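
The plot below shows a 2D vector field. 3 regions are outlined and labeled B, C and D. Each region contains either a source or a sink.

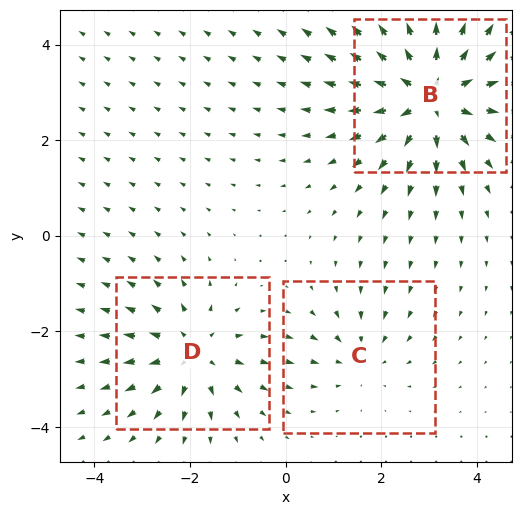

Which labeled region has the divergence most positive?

B

Divergence at each region's feature centre — B: about +5, C: about -2, D: about +3. Region B is most positive.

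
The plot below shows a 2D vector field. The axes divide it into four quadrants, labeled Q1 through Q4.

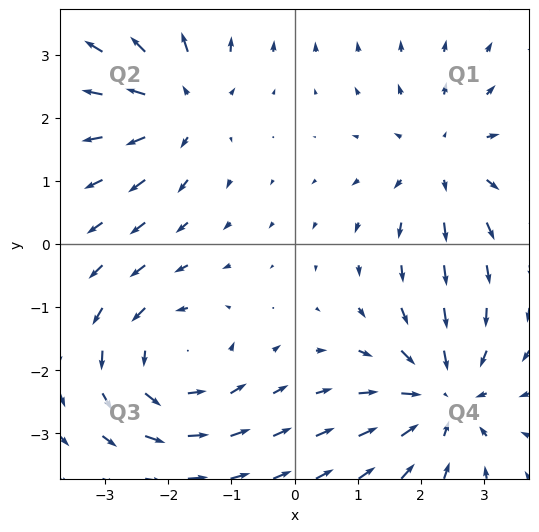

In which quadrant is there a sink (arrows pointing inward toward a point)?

The sink sits at approximately (2.4, -2.4), which lies in quadrant Q4. The divergence there is about -4, negative as expected for a sink.

Q4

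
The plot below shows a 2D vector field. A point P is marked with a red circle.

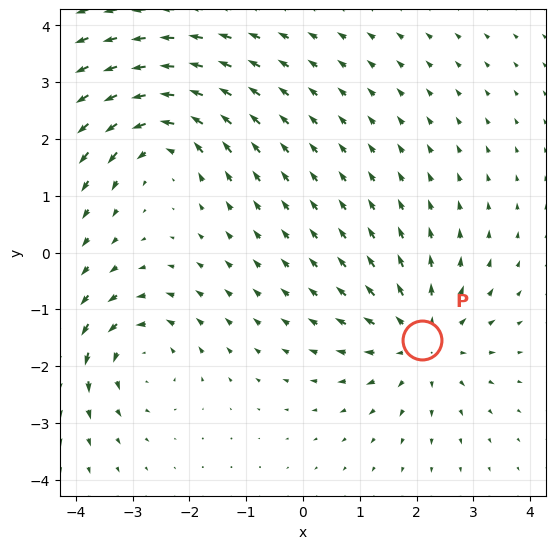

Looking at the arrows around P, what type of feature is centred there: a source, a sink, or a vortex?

At P (2.1, -1.5) the arrows spread outward. Divergence about +4, curl ≈0 — positive divergence with near-zero curl is a source.

source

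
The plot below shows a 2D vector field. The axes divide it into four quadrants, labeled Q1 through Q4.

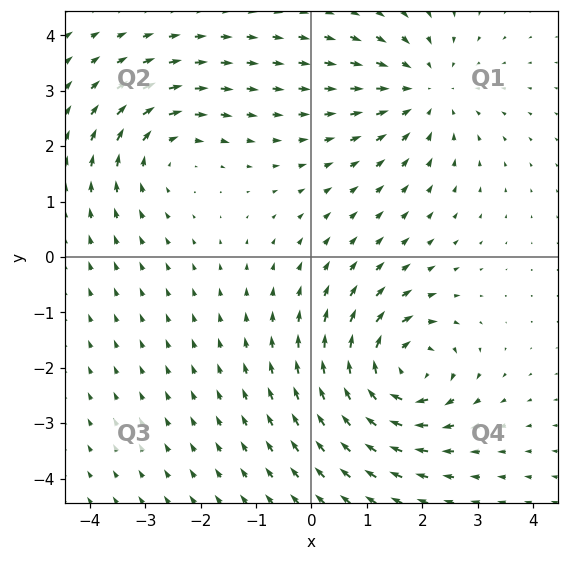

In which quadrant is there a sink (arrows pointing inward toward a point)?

The sink sits at approximately (2.1, 3.0), which lies in quadrant Q1. The divergence there is about -3, negative as expected for a sink.

Q1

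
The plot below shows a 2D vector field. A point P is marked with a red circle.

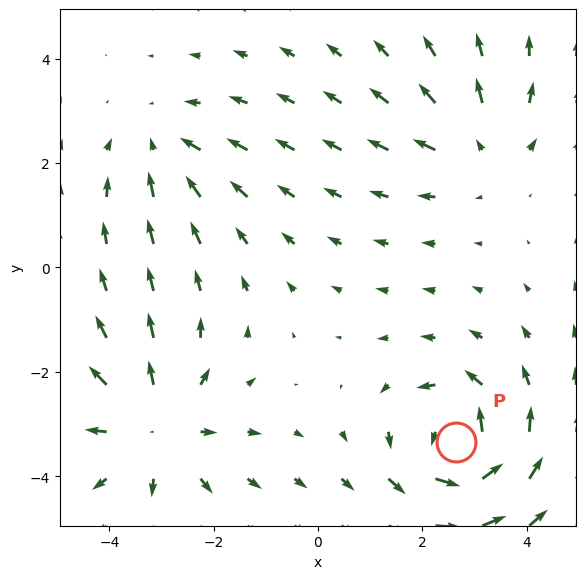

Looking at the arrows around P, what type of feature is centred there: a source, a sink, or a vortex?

vortex

At P (2.7, -3.3) the arrows circulate counterclockwise. Divergence ≈0, curl about +5 — near-zero divergence with nonzero curl is a vortex.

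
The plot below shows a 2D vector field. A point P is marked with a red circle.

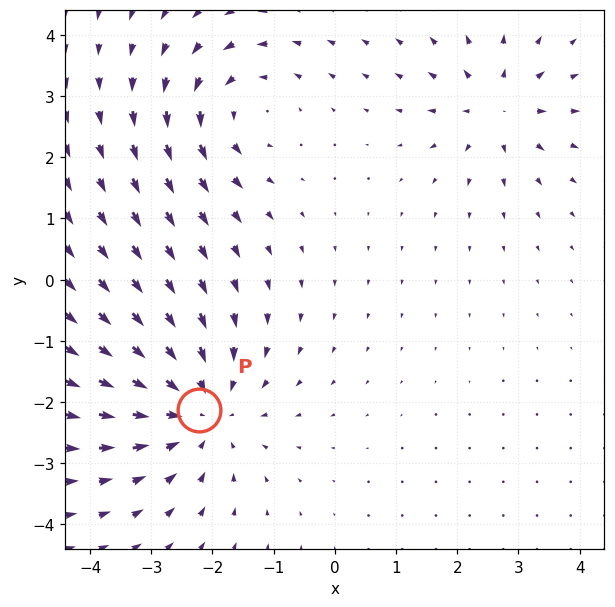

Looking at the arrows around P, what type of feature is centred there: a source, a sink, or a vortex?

At P (-2.2, -2.1) the arrows converge inward. Divergence about -4, curl ≈0 — negative divergence with near-zero curl is a sink.

sink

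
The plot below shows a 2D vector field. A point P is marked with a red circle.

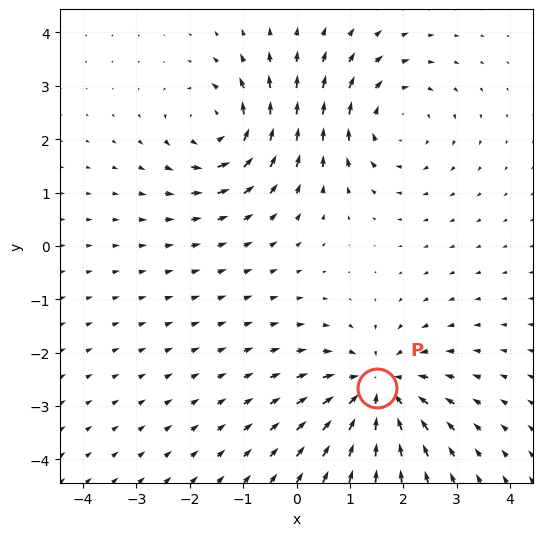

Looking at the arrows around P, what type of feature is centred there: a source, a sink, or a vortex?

sink

At P (1.5, -2.7) the arrows converge inward. Divergence about -4, curl ≈0 — negative divergence with near-zero curl is a sink.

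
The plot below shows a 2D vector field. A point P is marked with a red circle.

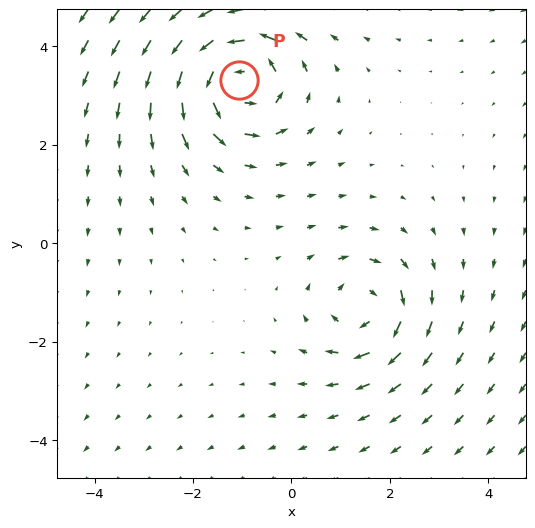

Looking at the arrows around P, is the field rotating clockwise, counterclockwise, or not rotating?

counterclockwise

Near P at (-1.1, 3.3) the arrows circulate counterclockwise. The curl (z-component) there is about +5; positive curl means counterclockwise rotation.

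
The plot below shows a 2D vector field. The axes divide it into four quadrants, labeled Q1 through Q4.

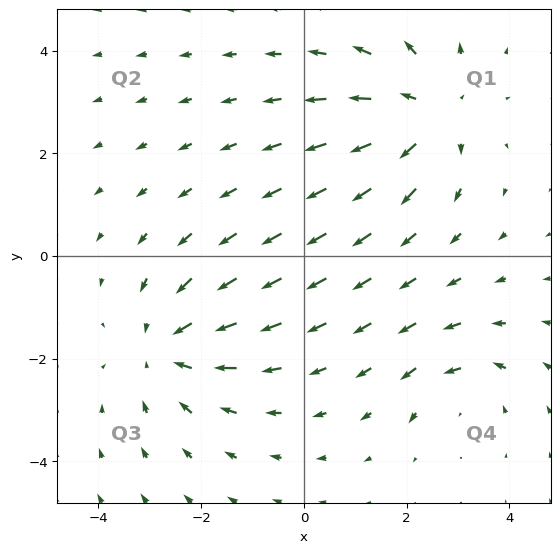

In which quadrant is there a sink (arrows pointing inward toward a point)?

Q3

The sink sits at approximately (-2.6, -1.8), which lies in quadrant Q3. The divergence there is about -3, negative as expected for a sink.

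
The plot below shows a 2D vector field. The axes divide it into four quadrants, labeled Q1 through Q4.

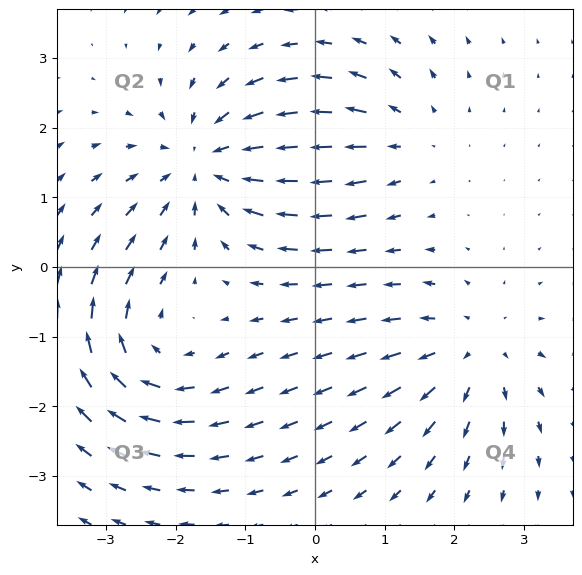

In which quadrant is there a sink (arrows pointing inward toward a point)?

Q2

The sink sits at approximately (-1.5, 1.5), which lies in quadrant Q2. The divergence there is about -4, negative as expected for a sink.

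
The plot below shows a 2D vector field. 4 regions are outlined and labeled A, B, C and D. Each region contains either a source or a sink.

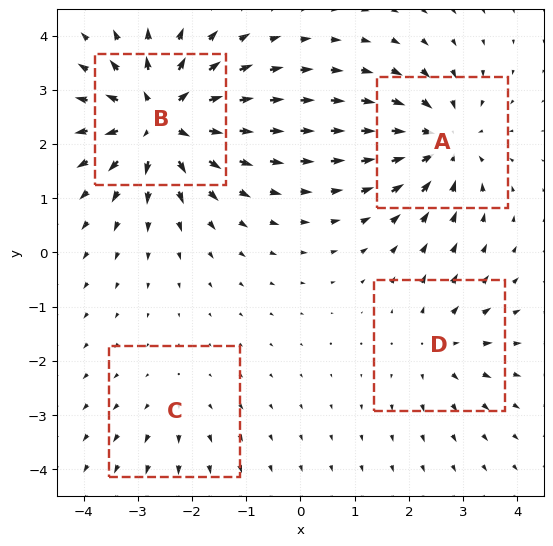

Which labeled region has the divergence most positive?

Divergence at each region's feature centre — A: about -5, B: about +8, C: about +2, D: about +3. Region B is most positive.

B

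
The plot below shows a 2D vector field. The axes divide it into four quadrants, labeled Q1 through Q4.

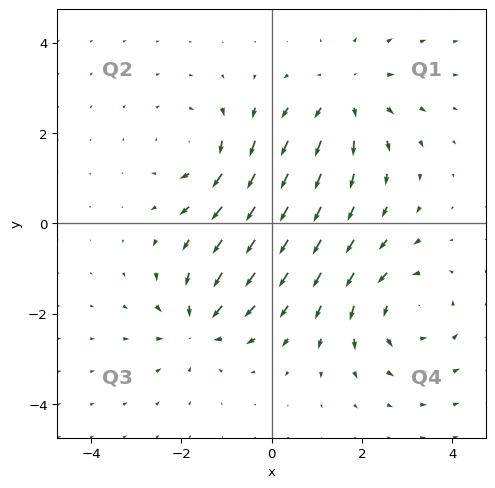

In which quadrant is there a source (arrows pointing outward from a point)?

The source sits at approximately (1.6, 2.8), which lies in quadrant Q1. The divergence there is about +3, positive as expected for a source.

Q1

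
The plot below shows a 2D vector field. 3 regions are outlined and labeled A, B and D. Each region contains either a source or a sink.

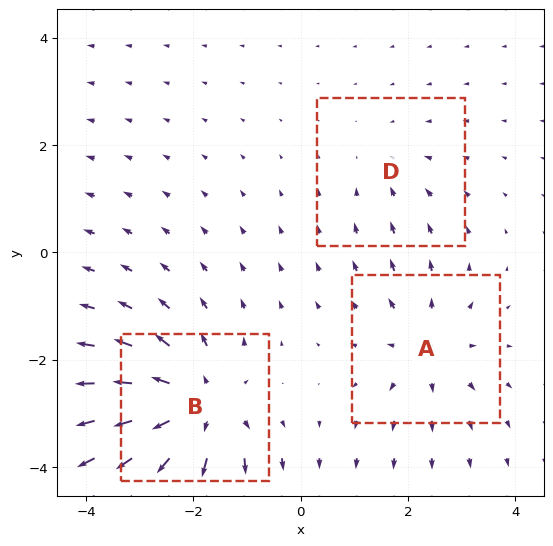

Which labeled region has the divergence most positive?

Divergence at each region's feature centre — A: about +3, B: about +5, D: about -2. Region B is most positive.

B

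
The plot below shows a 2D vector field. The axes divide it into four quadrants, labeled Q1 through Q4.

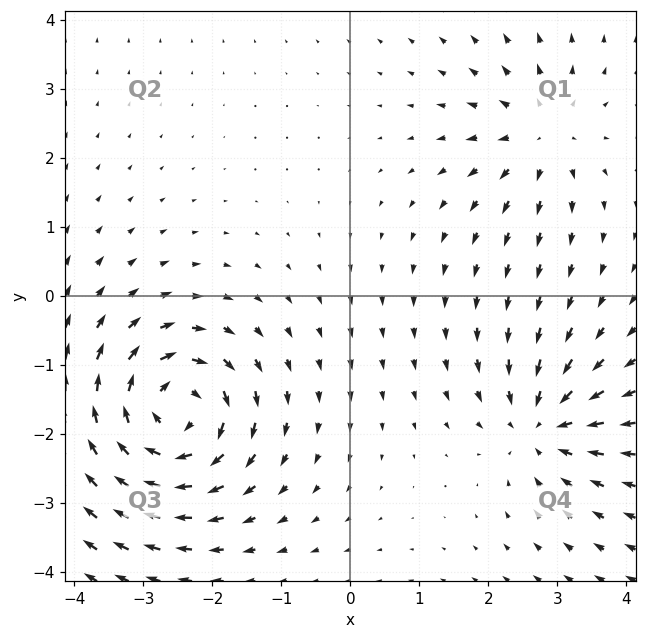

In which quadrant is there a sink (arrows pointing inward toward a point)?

The sink sits at approximately (2.8, -1.9), which lies in quadrant Q4. The divergence there is about -4, negative as expected for a sink.

Q4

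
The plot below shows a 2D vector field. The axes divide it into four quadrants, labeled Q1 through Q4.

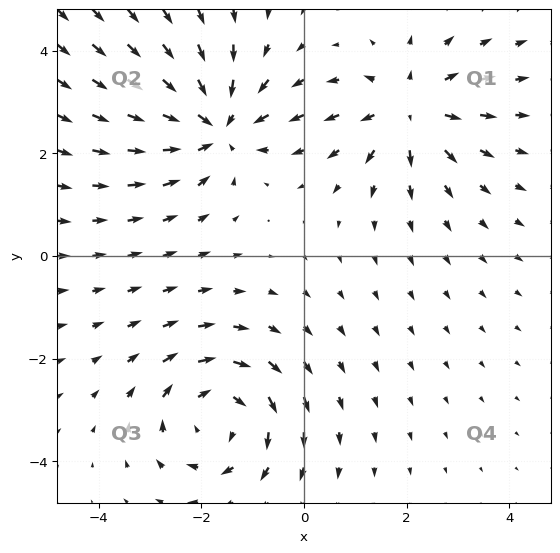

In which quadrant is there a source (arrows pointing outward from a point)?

The source sits at approximately (2.1, 2.9), which lies in quadrant Q1. The divergence there is about +4, positive as expected for a source.

Q1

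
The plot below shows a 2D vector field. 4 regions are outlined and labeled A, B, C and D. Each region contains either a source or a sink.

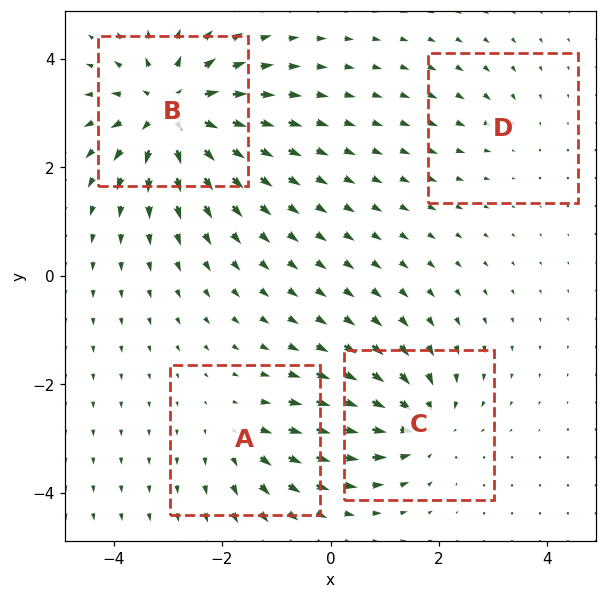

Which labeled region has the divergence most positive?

Divergence at each region's feature centre — A: about +3, B: about +8, C: about -5, D: about -2. Region B is most positive.

B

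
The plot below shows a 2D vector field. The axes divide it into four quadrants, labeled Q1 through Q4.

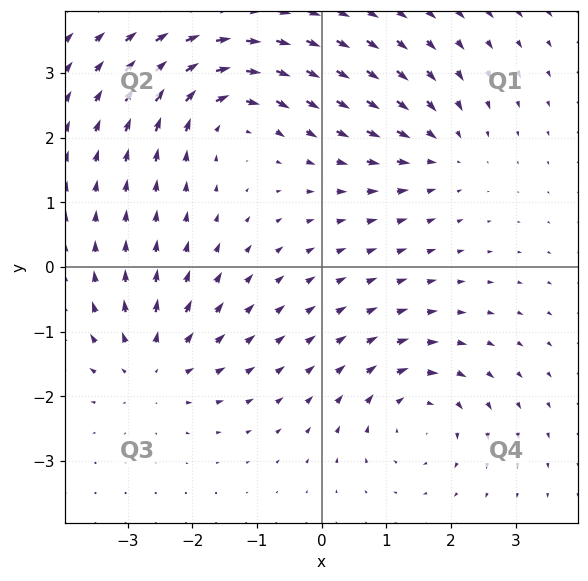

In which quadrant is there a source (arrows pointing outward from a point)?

Q3

The source sits at approximately (-2.6, -1.5), which lies in quadrant Q3. The divergence there is about +4, positive as expected for a source.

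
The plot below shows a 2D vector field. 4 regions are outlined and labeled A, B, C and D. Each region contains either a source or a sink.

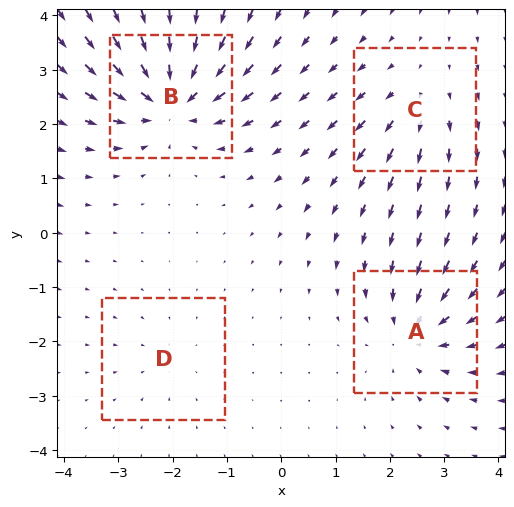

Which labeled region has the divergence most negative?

Divergence at each region's feature centre — A: about -5, B: about -8, C: about +3, D: about -2. Region B is most negative.

B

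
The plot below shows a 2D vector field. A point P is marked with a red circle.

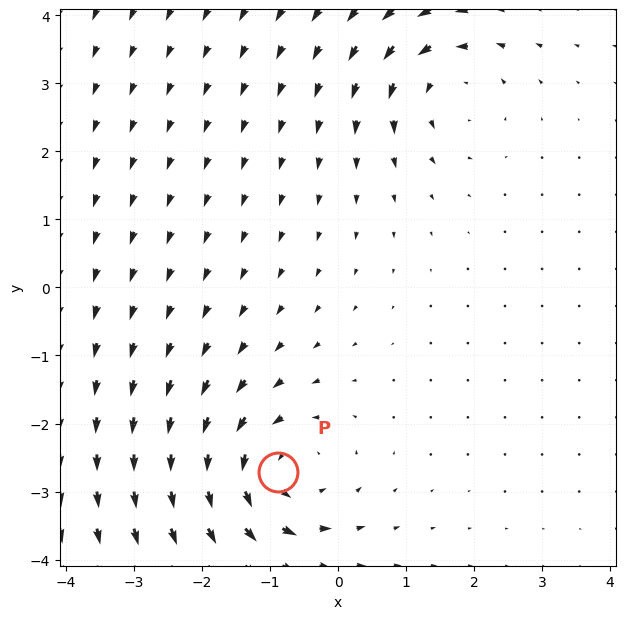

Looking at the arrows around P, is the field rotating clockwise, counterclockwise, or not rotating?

counterclockwise

Near P at (-0.9, -2.7) the arrows circulate counterclockwise. The curl (z-component) there is about +4; positive curl means counterclockwise rotation.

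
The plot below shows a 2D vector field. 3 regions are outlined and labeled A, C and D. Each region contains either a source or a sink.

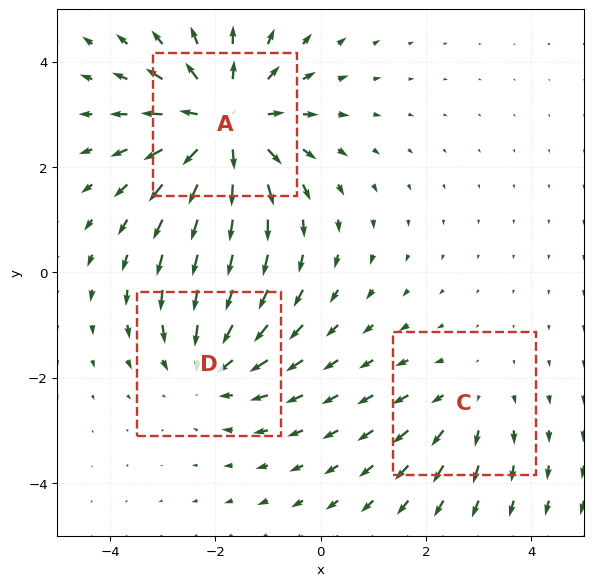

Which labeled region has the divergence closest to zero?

C

Divergence at each region's feature centre — A: about +4, C: about +2, D: about -3. Region C is closest to zero.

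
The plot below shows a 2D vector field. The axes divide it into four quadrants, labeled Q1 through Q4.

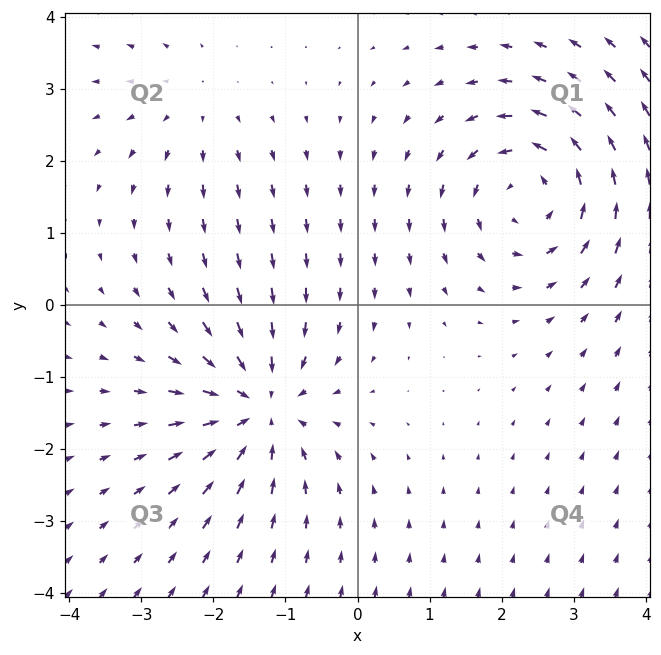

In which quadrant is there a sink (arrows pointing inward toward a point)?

The sink sits at approximately (-1.4, -1.4), which lies in quadrant Q3. The divergence there is about -5, negative as expected for a sink.

Q3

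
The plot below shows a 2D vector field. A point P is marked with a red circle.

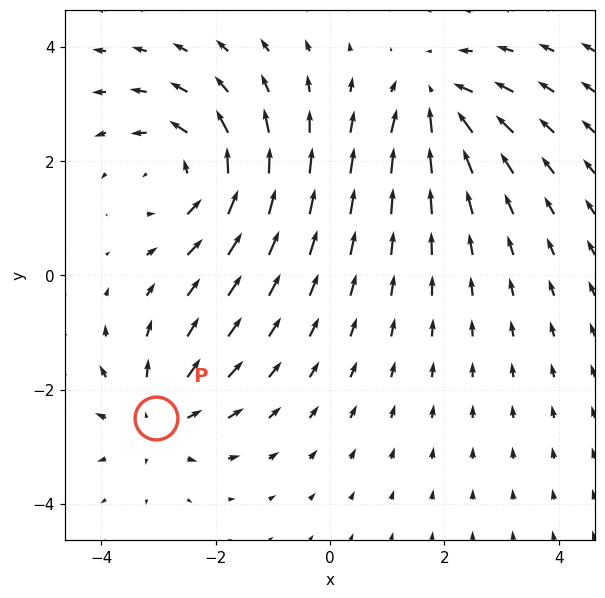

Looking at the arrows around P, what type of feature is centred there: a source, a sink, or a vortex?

source

At P (-3.0, -2.5) the arrows spread outward. Divergence about +3, curl ≈0 — positive divergence with near-zero curl is a source.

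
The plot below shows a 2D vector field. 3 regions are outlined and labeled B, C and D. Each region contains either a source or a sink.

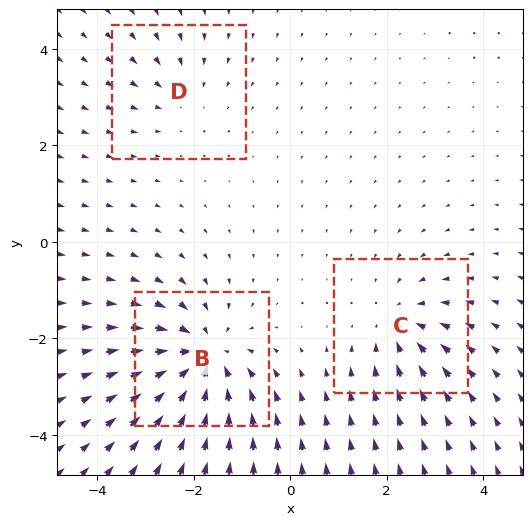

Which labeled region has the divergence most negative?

Divergence at each region's feature centre — B: about -5, C: about -3, D: about -2. Region B is most negative.

B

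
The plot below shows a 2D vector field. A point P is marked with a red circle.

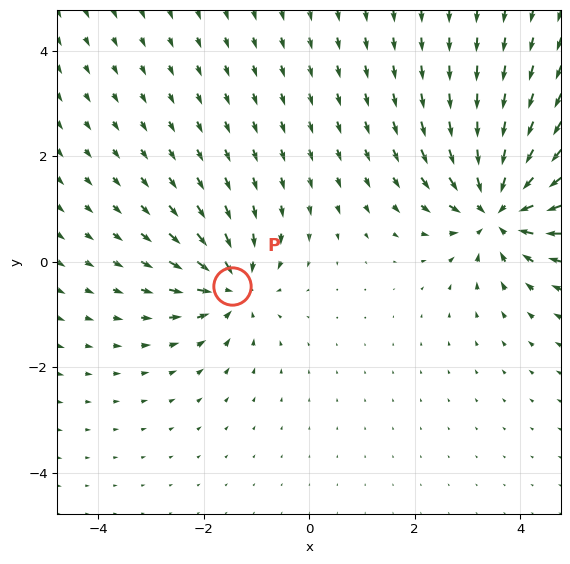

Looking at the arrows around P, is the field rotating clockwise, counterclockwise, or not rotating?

not rotating

Near P at (-1.5, -0.5) the arrows show no circulation. The curl there is ≈0.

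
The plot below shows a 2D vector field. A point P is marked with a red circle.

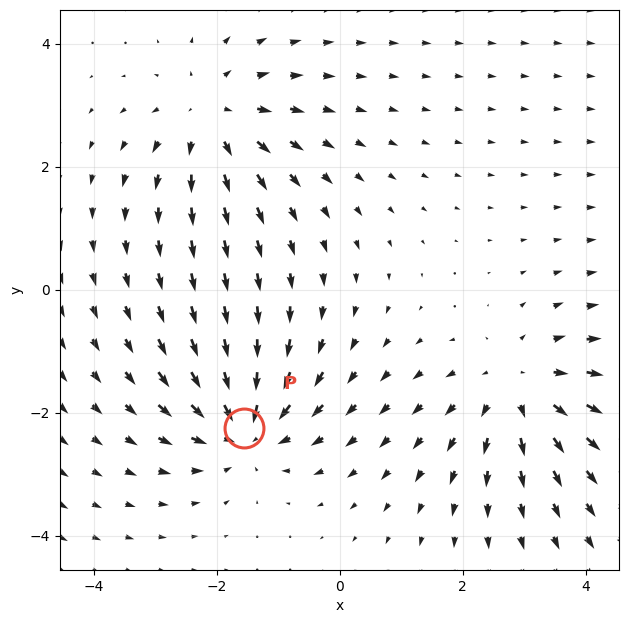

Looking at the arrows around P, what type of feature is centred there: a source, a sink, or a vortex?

At P (-1.6, -2.2) the arrows converge inward. Divergence about -5, curl ≈0 — negative divergence with near-zero curl is a sink.

sink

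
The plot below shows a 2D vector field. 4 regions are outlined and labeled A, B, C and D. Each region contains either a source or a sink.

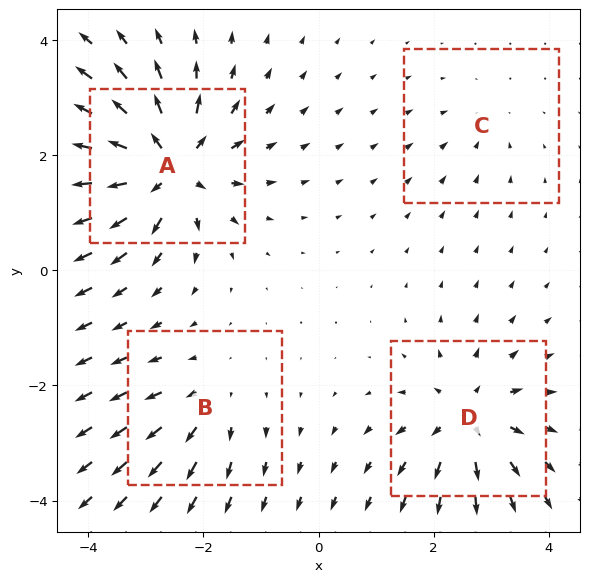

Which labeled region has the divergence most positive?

A

Divergence at each region's feature centre — A: about +9, B: about +4, C: about -2, D: about +6. Region A is most positive.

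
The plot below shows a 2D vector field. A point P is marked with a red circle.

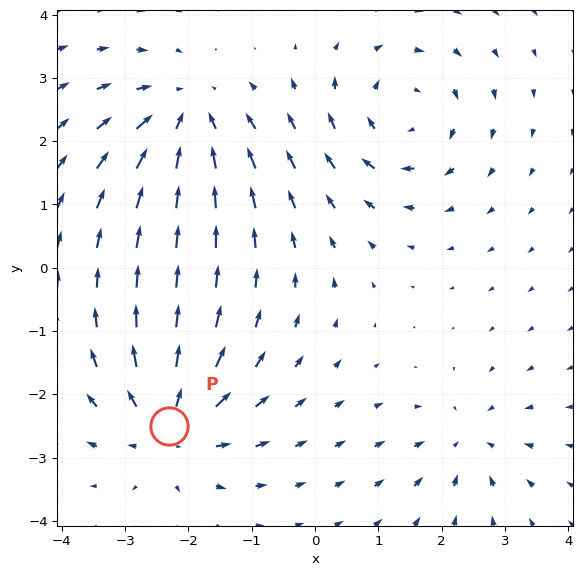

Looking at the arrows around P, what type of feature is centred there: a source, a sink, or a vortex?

At P (-2.3, -2.5) the arrows spread outward. Divergence about +6, curl ≈0 — positive divergence with near-zero curl is a source.

source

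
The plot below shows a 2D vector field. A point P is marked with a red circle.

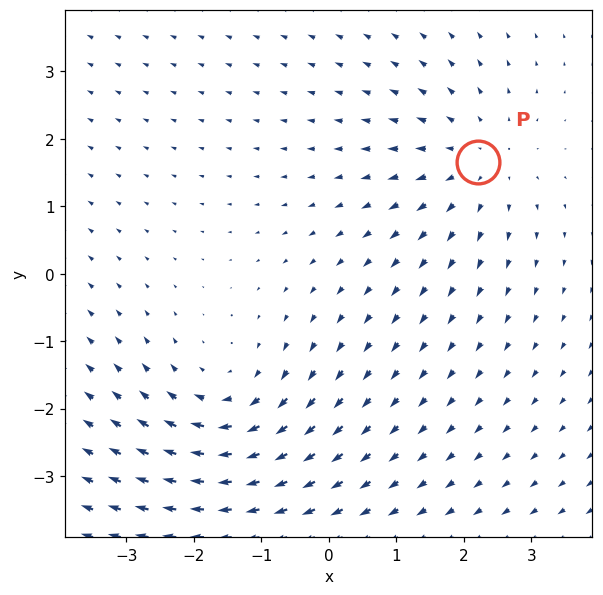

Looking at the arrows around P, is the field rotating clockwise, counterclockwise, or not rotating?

not rotating

Near P at (2.2, 1.7) the arrows show no circulation. The curl there is ≈0.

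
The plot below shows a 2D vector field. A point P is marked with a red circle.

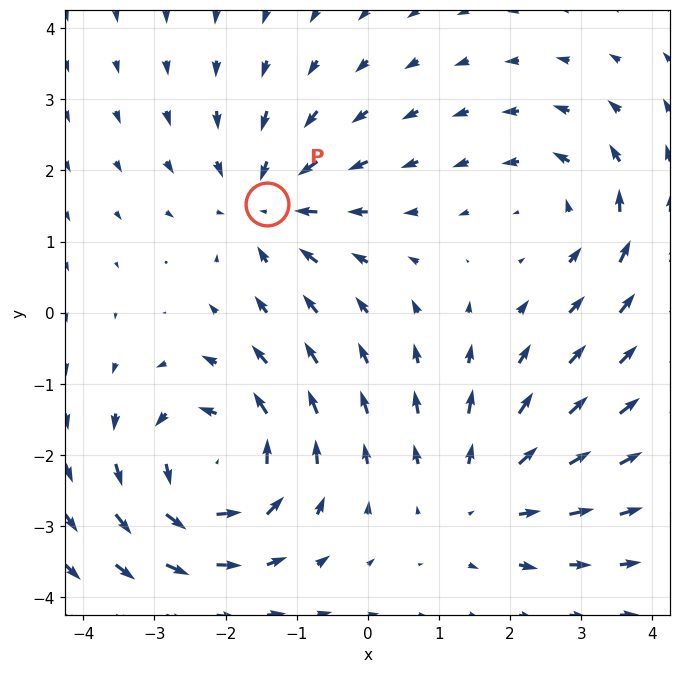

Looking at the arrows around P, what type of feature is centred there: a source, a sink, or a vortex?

sink

At P (-1.4, 1.5) the arrows converge inward. Divergence about -3, curl ≈0 — negative divergence with near-zero curl is a sink.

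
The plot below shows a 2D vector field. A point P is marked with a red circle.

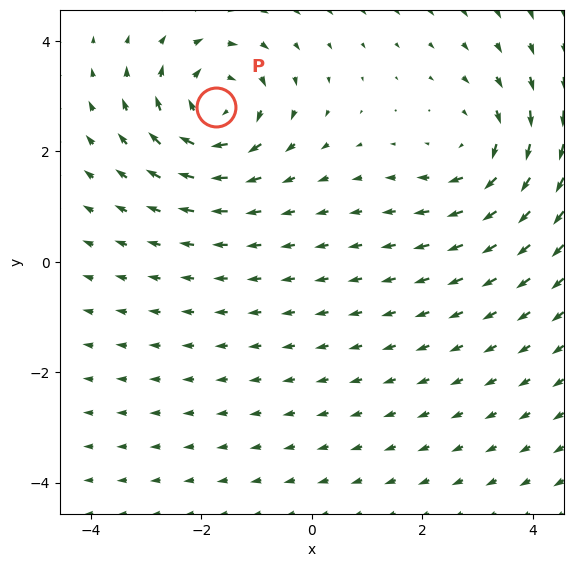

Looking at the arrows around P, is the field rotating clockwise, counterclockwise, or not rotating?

clockwise

Near P at (-1.7, 2.8) the arrows circulate clockwise. The curl (z-component) there is about -6; negative curl means clockwise rotation.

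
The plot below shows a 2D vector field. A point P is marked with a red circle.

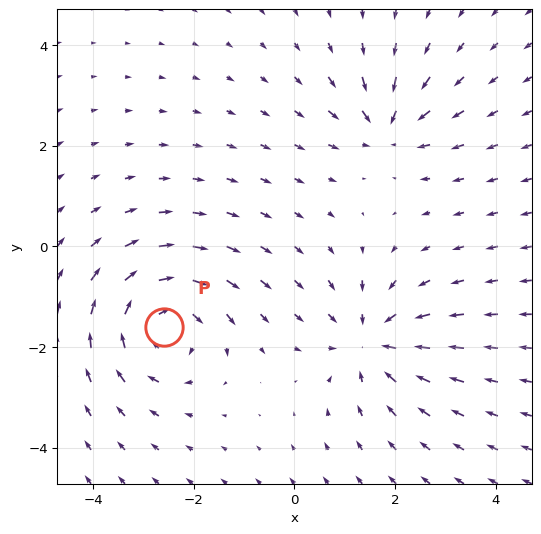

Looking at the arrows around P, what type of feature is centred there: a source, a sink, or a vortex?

At P (-2.6, -1.6) the arrows circulate clockwise. Divergence ≈0, curl about -5 — near-zero divergence with nonzero curl is a vortex.

vortex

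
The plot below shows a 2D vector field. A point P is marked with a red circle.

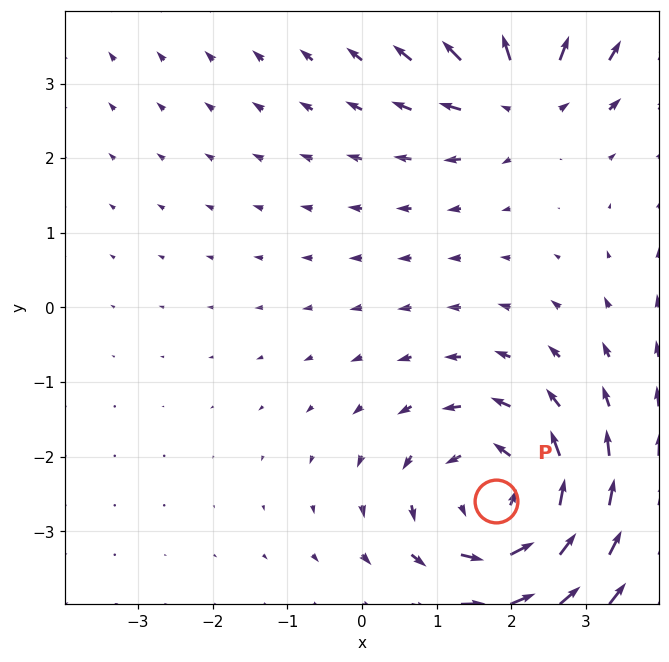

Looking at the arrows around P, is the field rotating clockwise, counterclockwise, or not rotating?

counterclockwise

Near P at (1.8, -2.6) the arrows circulate counterclockwise. The curl (z-component) there is about +4; positive curl means counterclockwise rotation.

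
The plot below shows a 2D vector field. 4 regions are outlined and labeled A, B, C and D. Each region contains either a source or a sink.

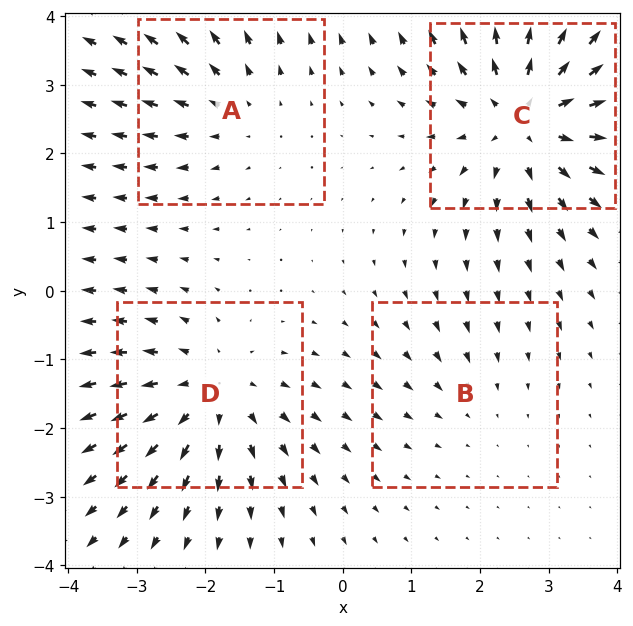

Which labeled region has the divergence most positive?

C

Divergence at each region's feature centre — A: about +3, B: about -2, C: about +6, D: about +5. Region C is most positive.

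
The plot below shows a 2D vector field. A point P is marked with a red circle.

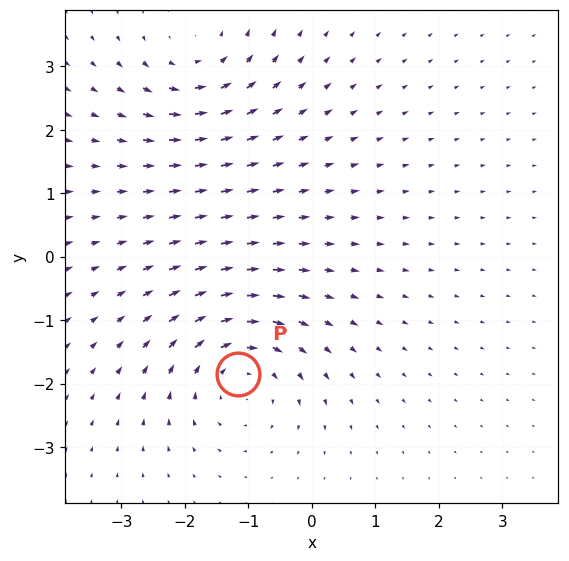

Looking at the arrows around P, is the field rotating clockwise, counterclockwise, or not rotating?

Near P at (-1.2, -1.8) the arrows circulate clockwise. The curl (z-component) there is about -4; negative curl means clockwise rotation.

clockwise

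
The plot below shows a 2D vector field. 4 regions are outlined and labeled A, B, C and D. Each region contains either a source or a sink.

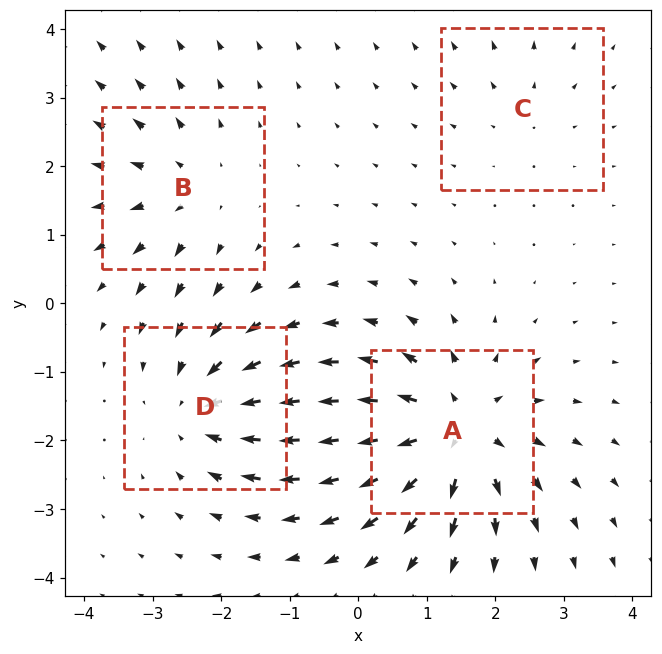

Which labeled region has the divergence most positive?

A

Divergence at each region's feature centre — A: about +7, B: about +3, C: about +2, D: about -5. Region A is most positive.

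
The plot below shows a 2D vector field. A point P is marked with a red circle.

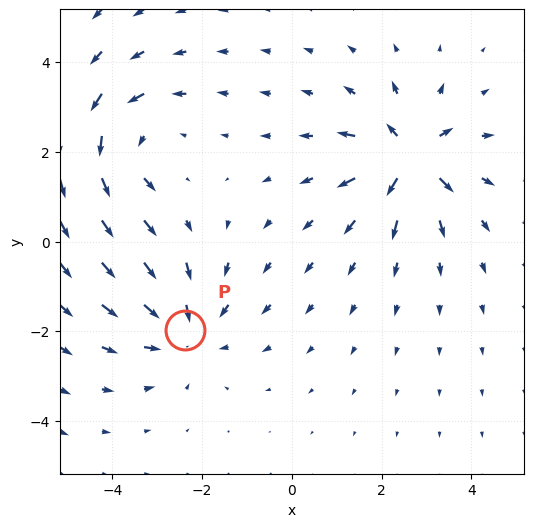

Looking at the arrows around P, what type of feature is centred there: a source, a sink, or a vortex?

sink

At P (-2.4, -2.0) the arrows converge inward. Divergence about -4, curl ≈0 — negative divergence with near-zero curl is a sink.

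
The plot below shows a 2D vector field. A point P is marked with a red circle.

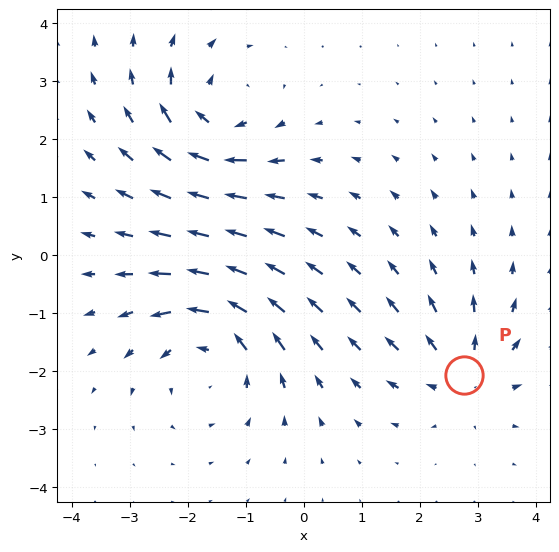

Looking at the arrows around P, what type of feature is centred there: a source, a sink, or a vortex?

At P (2.8, -2.1) the arrows spread outward. Divergence about +4, curl ≈0 — positive divergence with near-zero curl is a source.

source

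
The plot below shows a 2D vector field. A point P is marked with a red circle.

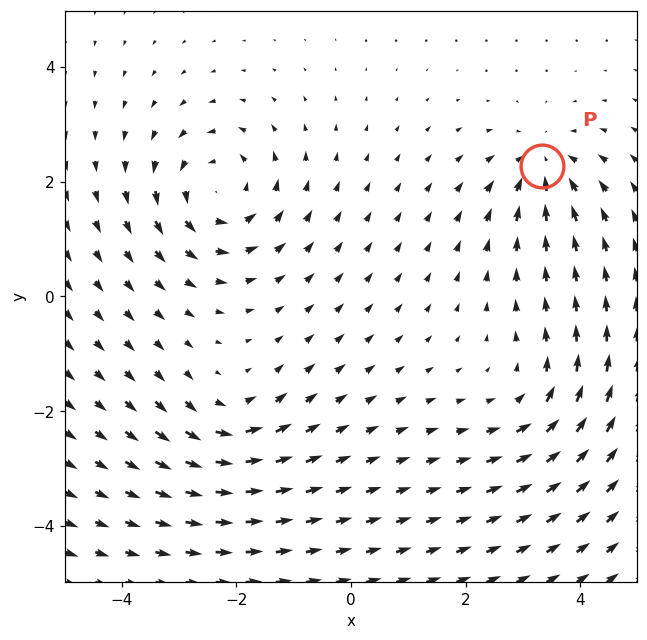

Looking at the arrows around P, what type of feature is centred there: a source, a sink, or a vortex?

At P (3.3, 2.3) the arrows converge inward. Divergence about -4, curl ≈0 — negative divergence with near-zero curl is a sink.

sink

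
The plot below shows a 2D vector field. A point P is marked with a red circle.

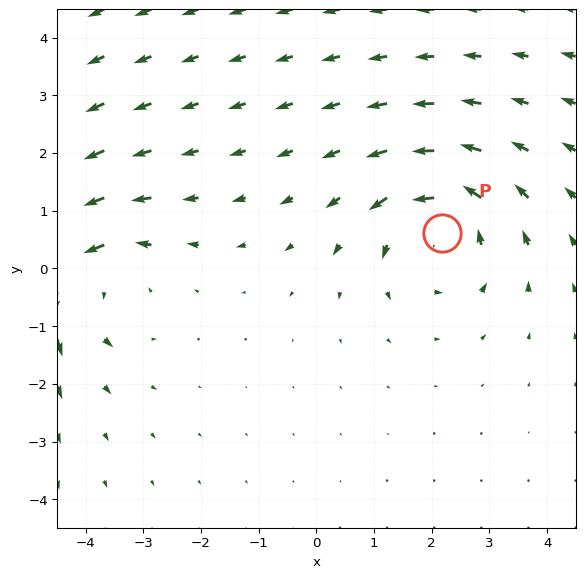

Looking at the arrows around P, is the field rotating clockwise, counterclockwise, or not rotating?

counterclockwise

Near P at (2.2, 0.6) the arrows circulate counterclockwise. The curl (z-component) there is about +3; positive curl means counterclockwise rotation.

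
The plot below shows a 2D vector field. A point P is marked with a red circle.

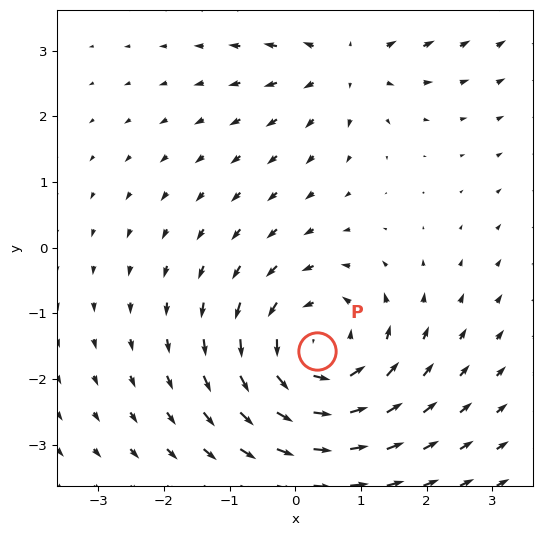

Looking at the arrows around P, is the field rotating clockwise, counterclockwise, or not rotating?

Near P at (0.3, -1.6) the arrows circulate counterclockwise. The curl (z-component) there is about +4; positive curl means counterclockwise rotation.

counterclockwise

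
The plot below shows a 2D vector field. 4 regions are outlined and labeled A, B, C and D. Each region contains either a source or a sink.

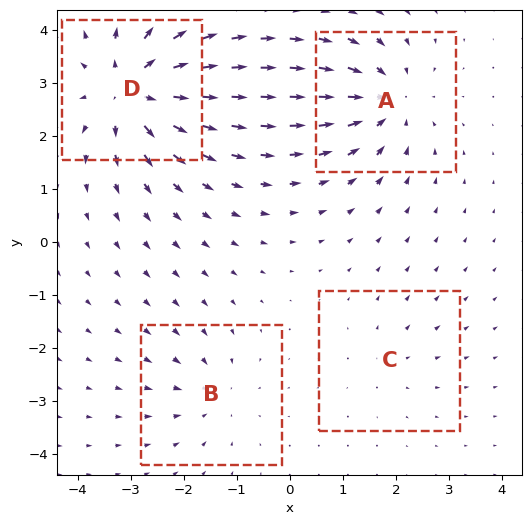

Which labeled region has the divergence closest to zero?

C

Divergence at each region's feature centre — A: about -5, B: about -3, C: about +2, D: about +7. Region C is closest to zero.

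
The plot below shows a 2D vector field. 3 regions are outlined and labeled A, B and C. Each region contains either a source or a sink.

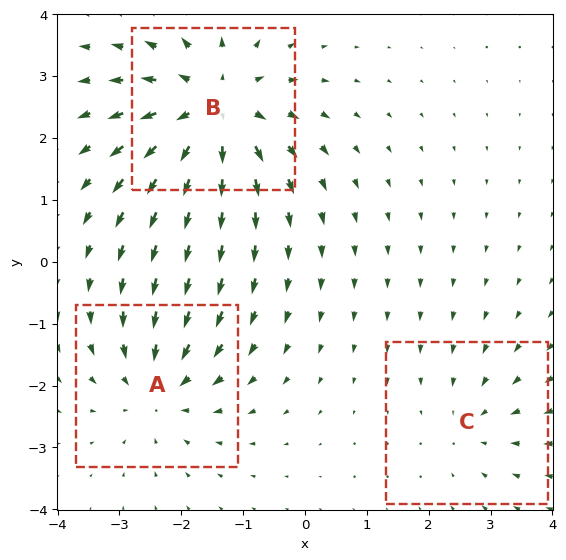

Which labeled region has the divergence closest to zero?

C

Divergence at each region's feature centre — A: about -3, B: about +5, C: about -2. Region C is closest to zero.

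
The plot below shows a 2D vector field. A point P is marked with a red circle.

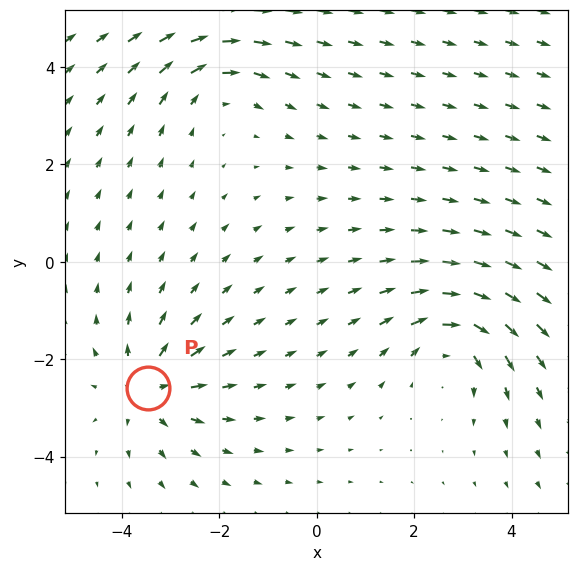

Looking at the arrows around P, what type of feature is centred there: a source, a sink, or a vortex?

source

At P (-3.5, -2.6) the arrows spread outward. Divergence about +3, curl ≈0 — positive divergence with near-zero curl is a source.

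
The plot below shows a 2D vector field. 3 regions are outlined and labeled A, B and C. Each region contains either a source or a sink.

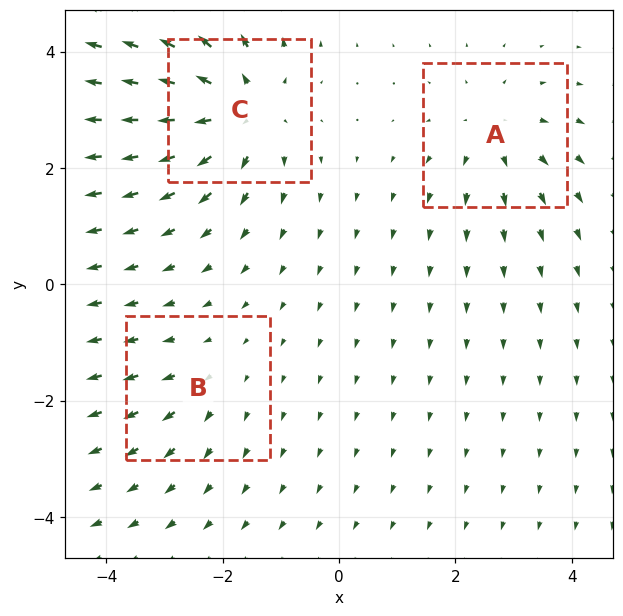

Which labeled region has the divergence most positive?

C

Divergence at each region's feature centre — A: about +3, B: about +2, C: about +5. Region C is most positive.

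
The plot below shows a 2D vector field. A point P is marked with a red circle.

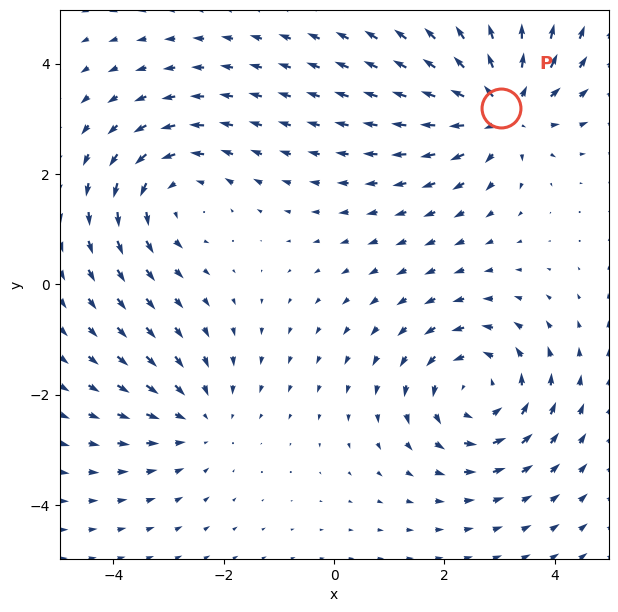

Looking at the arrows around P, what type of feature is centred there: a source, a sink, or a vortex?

source

At P (3.0, 3.2) the arrows spread outward. Divergence about +5, curl ≈0 — positive divergence with near-zero curl is a source.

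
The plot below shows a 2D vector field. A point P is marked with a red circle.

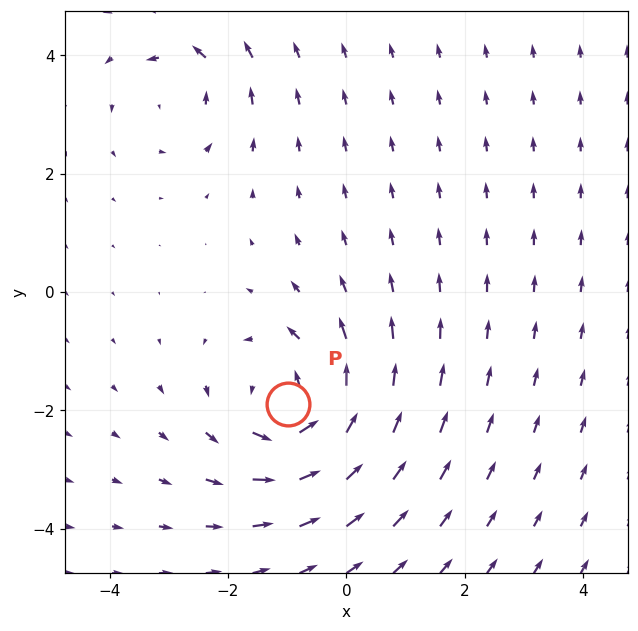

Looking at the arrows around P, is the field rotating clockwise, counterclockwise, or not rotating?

Near P at (-1.0, -1.9) the arrows circulate counterclockwise. The curl (z-component) there is about +5; positive curl means counterclockwise rotation.

counterclockwise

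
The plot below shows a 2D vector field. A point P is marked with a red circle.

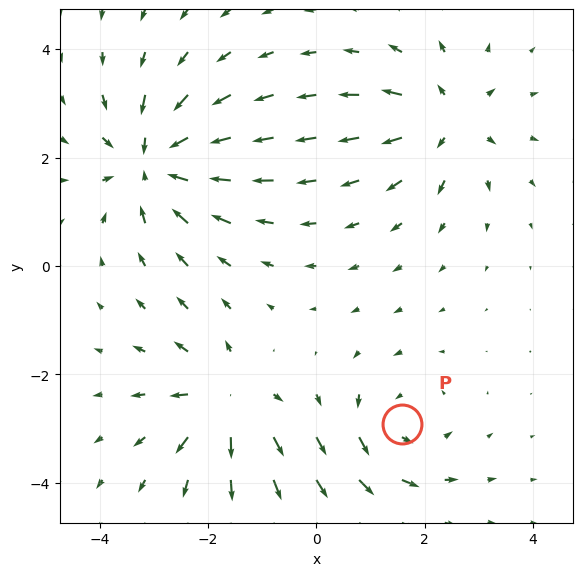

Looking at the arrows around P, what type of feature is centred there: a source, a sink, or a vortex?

vortex

At P (1.6, -2.9) the arrows circulate counterclockwise. Divergence ≈0, curl about +3 — near-zero divergence with nonzero curl is a vortex.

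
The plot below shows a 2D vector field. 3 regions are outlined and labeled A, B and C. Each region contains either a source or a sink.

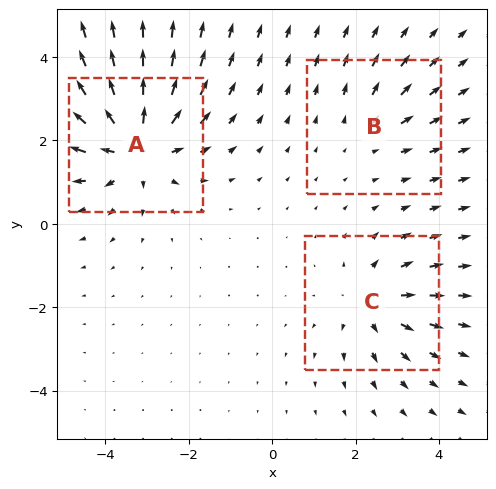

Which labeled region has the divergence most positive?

Divergence at each region's feature centre — A: about +5, B: about +2, C: about +3. Region A is most positive.

A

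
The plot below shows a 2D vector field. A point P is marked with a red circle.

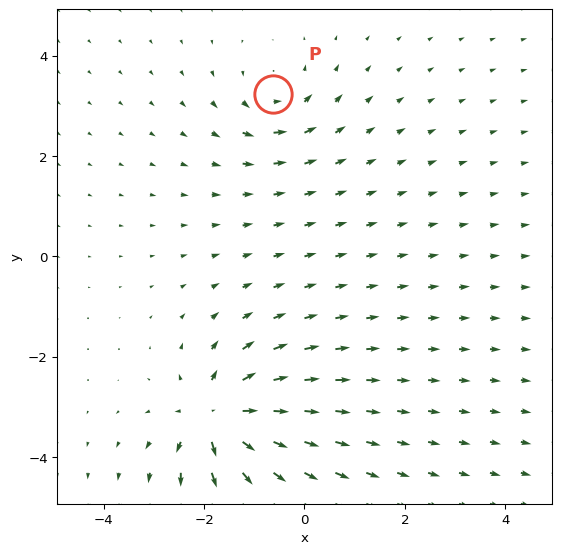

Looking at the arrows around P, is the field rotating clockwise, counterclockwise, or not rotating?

Near P at (-0.6, 3.2) the arrows circulate counterclockwise. The curl (z-component) there is about +3; positive curl means counterclockwise rotation.

counterclockwise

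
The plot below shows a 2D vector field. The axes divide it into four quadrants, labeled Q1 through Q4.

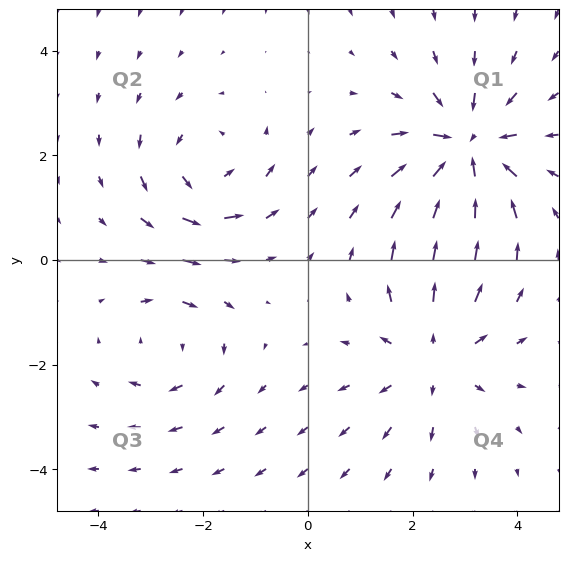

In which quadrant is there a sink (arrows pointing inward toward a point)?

Q1

The sink sits at approximately (3.0, 2.1), which lies in quadrant Q1. The divergence there is about -5, negative as expected for a sink.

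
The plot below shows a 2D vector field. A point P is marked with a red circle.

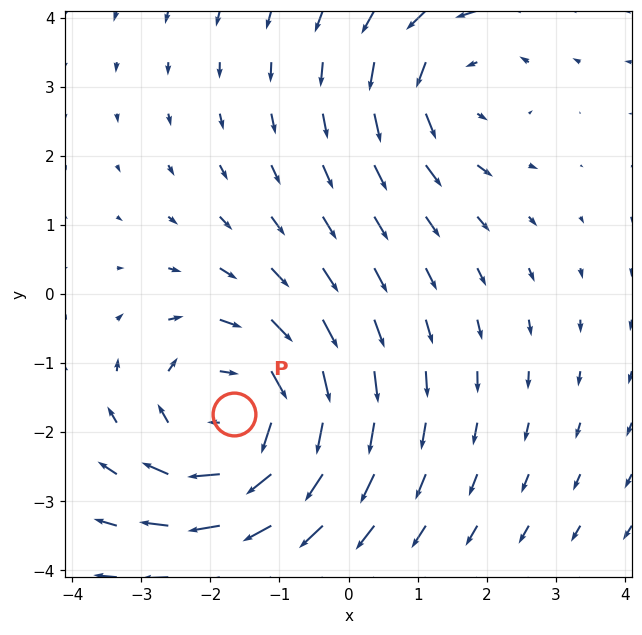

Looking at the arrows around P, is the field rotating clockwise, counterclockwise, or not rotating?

clockwise

Near P at (-1.7, -1.7) the arrows circulate clockwise. The curl (z-component) there is about -4; negative curl means clockwise rotation.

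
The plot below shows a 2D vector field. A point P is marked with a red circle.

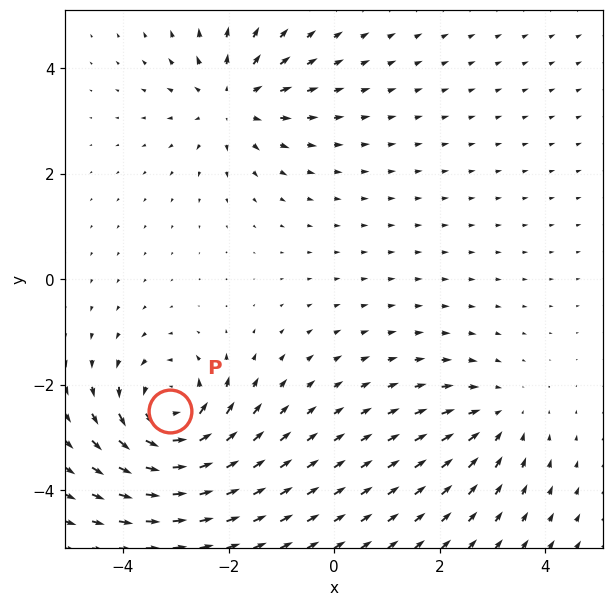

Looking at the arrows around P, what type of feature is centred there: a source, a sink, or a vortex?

At P (-3.1, -2.5) the arrows circulate counterclockwise. Divergence ≈0, curl about +6 — near-zero divergence with nonzero curl is a vortex.

vortex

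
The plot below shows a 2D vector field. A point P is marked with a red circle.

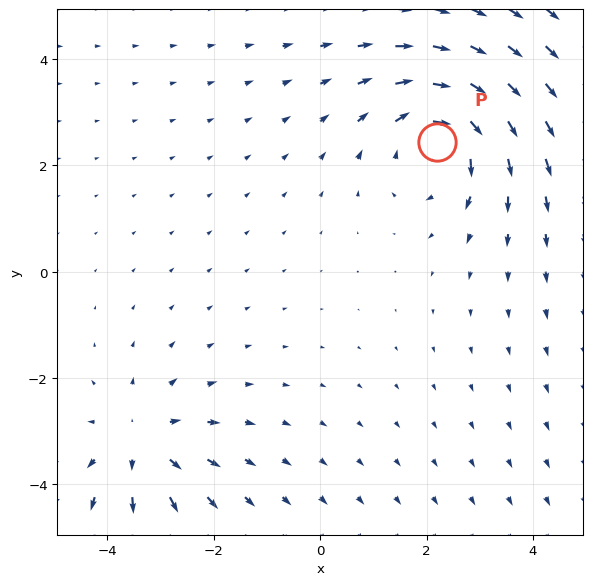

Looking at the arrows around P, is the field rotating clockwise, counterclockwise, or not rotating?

Near P at (2.2, 2.4) the arrows circulate clockwise. The curl (z-component) there is about -3; negative curl means clockwise rotation.

clockwise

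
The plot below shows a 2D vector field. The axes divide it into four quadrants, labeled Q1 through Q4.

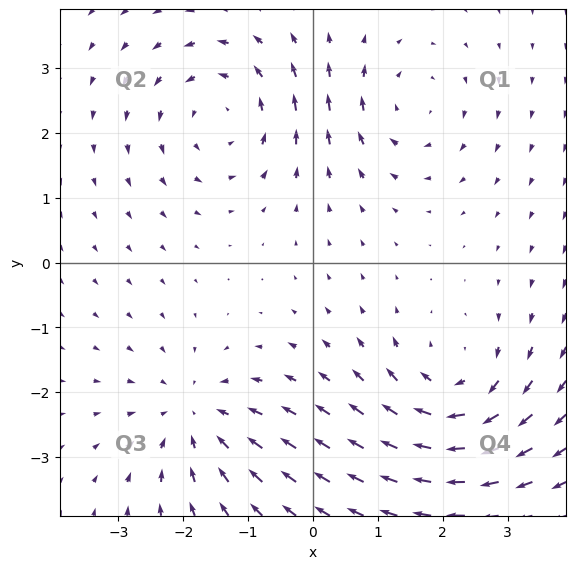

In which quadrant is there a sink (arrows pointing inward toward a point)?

The sink sits at approximately (-1.8, -2.4), which lies in quadrant Q3. The divergence there is about -3, negative as expected for a sink.

Q3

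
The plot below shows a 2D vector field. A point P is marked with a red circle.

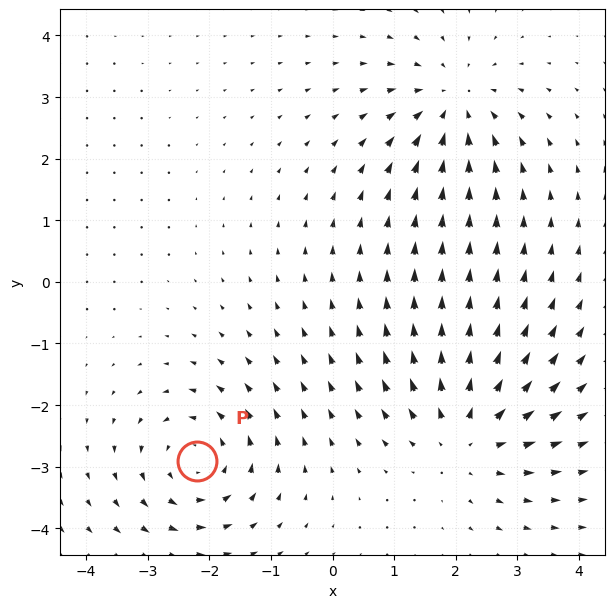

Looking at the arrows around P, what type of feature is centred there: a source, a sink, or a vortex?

vortex

At P (-2.2, -2.9) the arrows circulate counterclockwise. Divergence ≈0, curl about +3 — near-zero divergence with nonzero curl is a vortex.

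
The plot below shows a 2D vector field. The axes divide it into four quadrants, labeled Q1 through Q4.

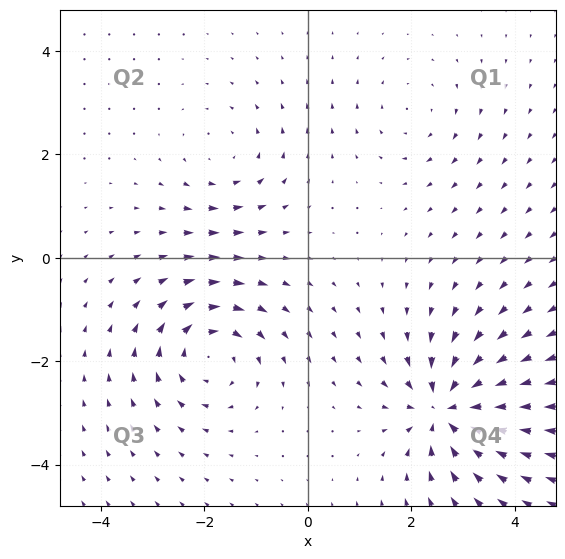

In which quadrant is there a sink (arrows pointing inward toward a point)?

The sink sits at approximately (2.7, -2.9), which lies in quadrant Q4. The divergence there is about -7, negative as expected for a sink.

Q4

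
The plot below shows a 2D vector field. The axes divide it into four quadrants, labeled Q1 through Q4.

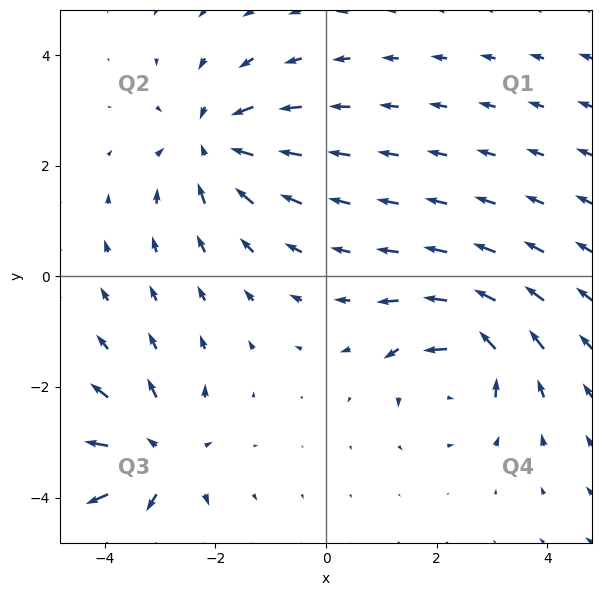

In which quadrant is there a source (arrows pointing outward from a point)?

Q3

The source sits at approximately (-3.0, -3.3), which lies in quadrant Q3. The divergence there is about +4, positive as expected for a source.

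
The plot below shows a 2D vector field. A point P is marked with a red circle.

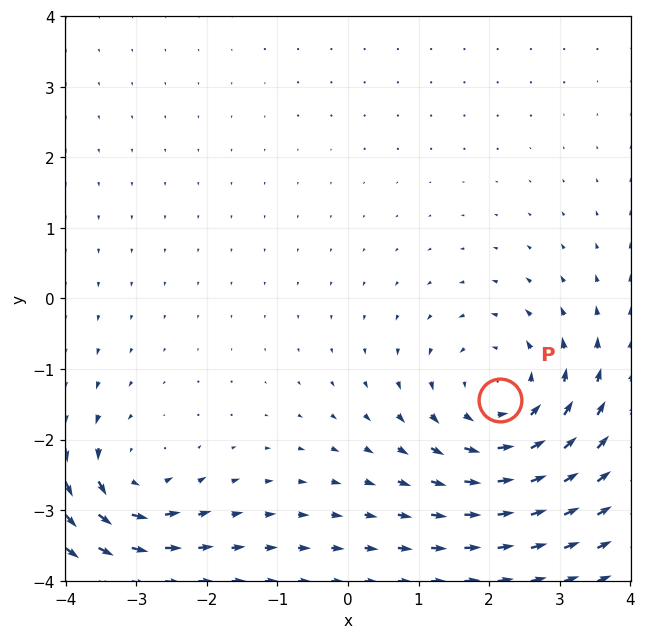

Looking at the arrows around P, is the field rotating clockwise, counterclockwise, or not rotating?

counterclockwise

Near P at (2.2, -1.4) the arrows circulate counterclockwise. The curl (z-component) there is about +3; positive curl means counterclockwise rotation.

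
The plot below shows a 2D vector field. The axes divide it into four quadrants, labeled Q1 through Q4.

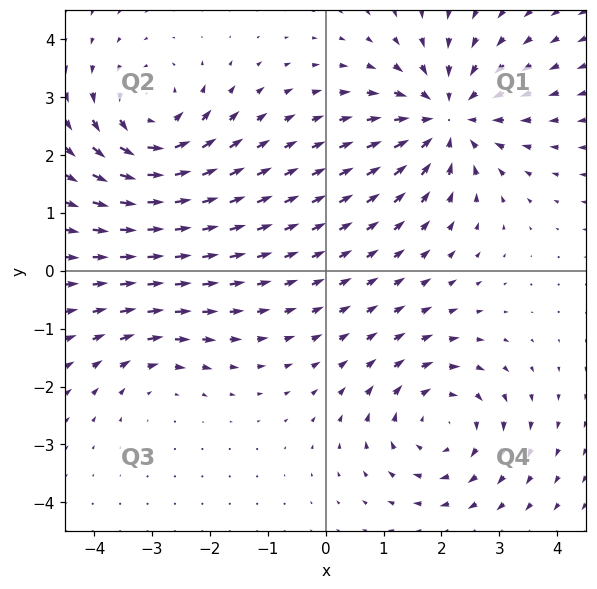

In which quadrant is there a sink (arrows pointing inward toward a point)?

The sink sits at approximately (2.1, 2.6), which lies in quadrant Q1. The divergence there is about -5, negative as expected for a sink.

Q1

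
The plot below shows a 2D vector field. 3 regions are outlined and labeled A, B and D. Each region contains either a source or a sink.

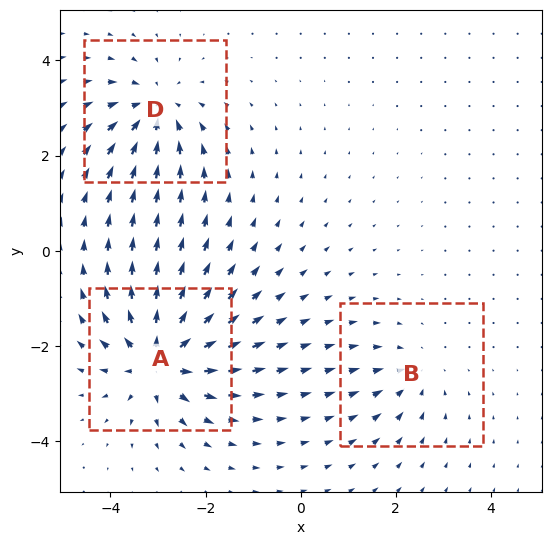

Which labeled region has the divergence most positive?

A

Divergence at each region's feature centre — A: about +6, B: about -2, D: about -4. Region A is most positive.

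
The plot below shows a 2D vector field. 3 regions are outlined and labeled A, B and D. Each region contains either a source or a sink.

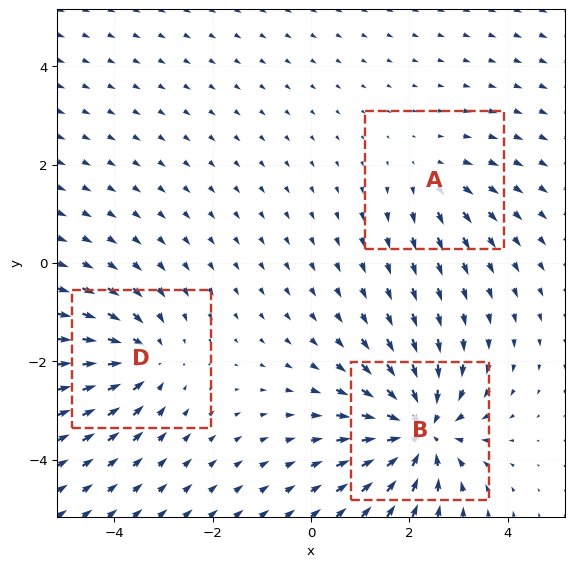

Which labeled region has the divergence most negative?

B

Divergence at each region's feature centre — A: about +2, B: about -6, D: about -4. Region B is most negative.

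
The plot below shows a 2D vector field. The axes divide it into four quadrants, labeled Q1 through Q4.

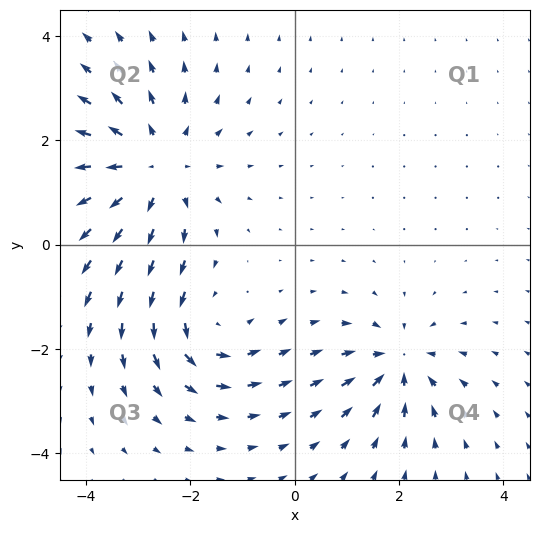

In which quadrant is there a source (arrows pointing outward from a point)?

Q2

The source sits at approximately (-2.7, 1.5), which lies in quadrant Q2. The divergence there is about +4, positive as expected for a source.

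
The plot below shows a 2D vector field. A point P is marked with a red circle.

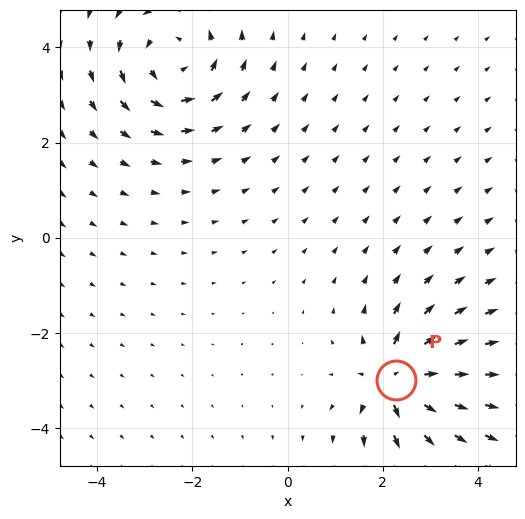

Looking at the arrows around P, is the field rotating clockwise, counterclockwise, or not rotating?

not rotating

Near P at (2.3, -3.0) the arrows show no circulation. The curl there is ≈0.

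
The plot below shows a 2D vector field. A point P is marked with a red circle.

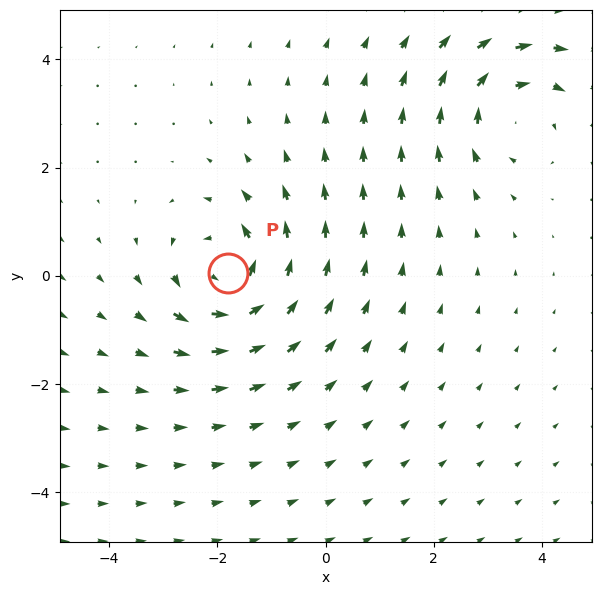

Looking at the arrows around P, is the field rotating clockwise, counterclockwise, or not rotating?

Near P at (-1.8, 0.1) the arrows circulate counterclockwise. The curl (z-component) there is about +4; positive curl means counterclockwise rotation.

counterclockwise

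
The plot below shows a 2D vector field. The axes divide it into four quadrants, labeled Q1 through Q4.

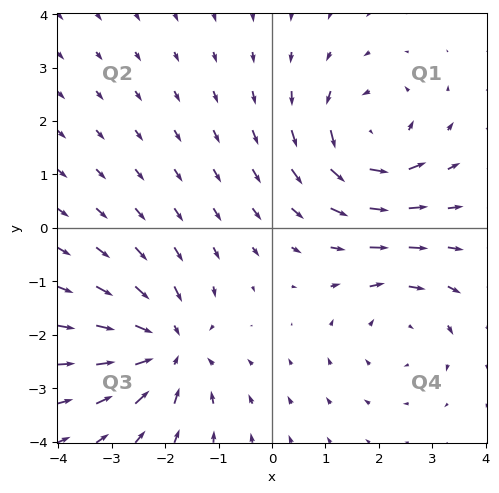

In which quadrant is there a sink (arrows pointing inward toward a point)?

Q3

The sink sits at approximately (-1.9, -2.2), which lies in quadrant Q3. The divergence there is about -3, negative as expected for a sink.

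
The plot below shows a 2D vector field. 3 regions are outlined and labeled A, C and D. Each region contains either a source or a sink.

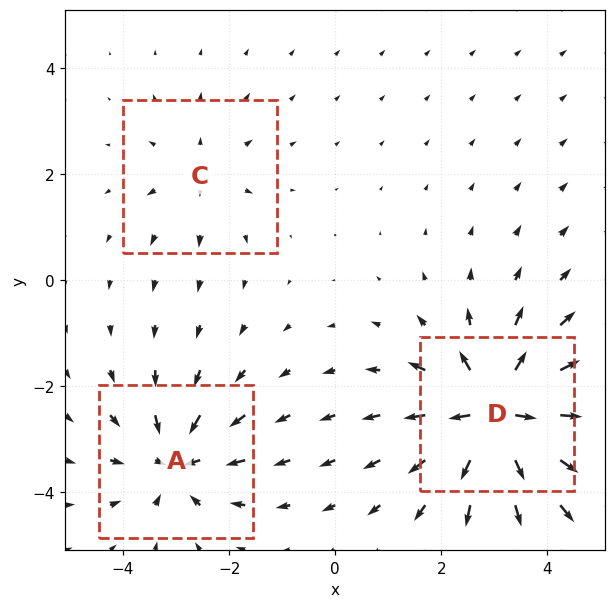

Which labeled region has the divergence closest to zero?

Divergence at each region's feature centre — A: about -4, C: about +2, D: about +6. Region C is closest to zero.

C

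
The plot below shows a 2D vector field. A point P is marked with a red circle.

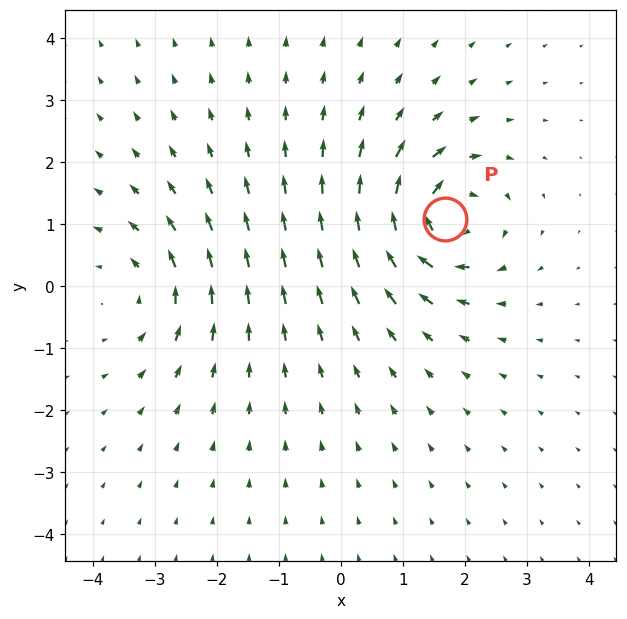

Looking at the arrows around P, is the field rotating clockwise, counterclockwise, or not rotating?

clockwise

Near P at (1.7, 1.1) the arrows circulate clockwise. The curl (z-component) there is about -7; negative curl means clockwise rotation.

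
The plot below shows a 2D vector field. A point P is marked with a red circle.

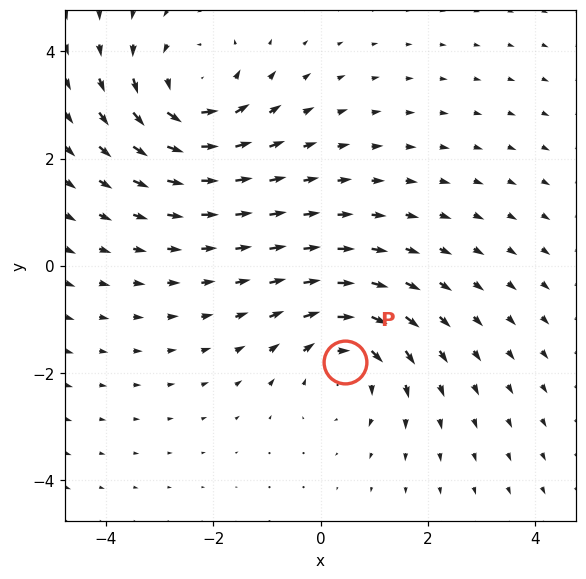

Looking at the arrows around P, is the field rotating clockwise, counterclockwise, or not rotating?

clockwise

Near P at (0.5, -1.8) the arrows circulate clockwise. The curl (z-component) there is about -3; negative curl means clockwise rotation.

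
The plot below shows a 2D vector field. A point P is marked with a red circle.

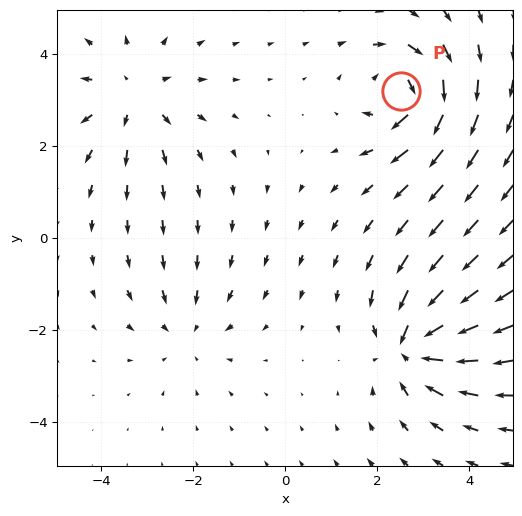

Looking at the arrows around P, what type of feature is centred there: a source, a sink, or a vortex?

At P (2.5, 3.2) the arrows circulate clockwise. Divergence ≈0, curl about -5 — near-zero divergence with nonzero curl is a vortex.

vortex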